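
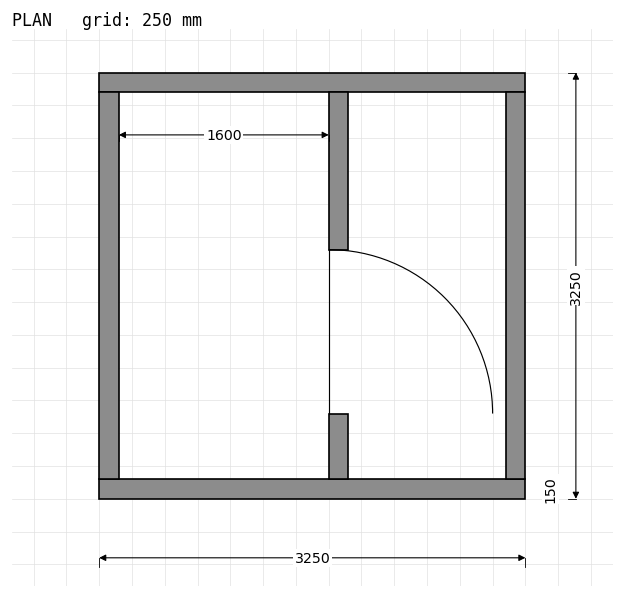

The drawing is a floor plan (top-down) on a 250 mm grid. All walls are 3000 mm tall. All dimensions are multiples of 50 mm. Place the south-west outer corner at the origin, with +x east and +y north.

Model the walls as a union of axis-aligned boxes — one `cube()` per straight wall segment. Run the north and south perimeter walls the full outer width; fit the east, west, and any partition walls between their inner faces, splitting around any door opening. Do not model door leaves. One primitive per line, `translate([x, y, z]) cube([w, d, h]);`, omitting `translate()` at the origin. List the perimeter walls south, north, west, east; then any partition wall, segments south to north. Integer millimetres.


cube([3250, 150, 3000]);
translate([0, 3100, 0]) cube([3250, 150, 3000]);
translate([0, 150, 0]) cube([150, 2950, 3000]);
translate([3100, 150, 0]) cube([150, 2950, 3000]);
translate([1750, 150, 0]) cube([150, 500, 3000]);
translate([1750, 1900, 0]) cube([150, 1200, 3000]);


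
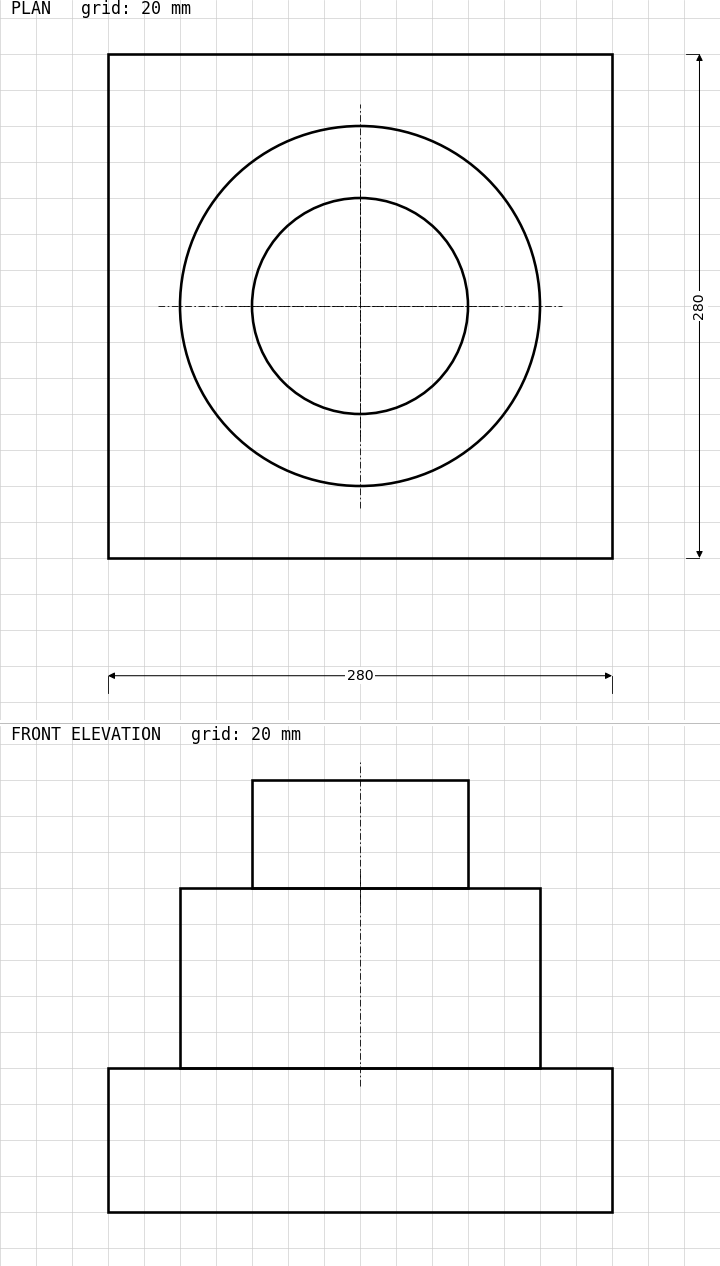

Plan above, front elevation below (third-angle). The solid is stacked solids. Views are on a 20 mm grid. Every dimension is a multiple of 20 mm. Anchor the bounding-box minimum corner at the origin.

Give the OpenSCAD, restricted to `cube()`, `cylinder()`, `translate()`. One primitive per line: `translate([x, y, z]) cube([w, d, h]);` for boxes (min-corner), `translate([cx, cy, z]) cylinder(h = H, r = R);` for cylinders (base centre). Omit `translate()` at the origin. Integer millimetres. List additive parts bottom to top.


cube([280, 280, 80]);
translate([140, 140, 80]) cylinder(h = 100, r = 100);
translate([140, 140, 180]) cylinder(h = 60, r = 60);


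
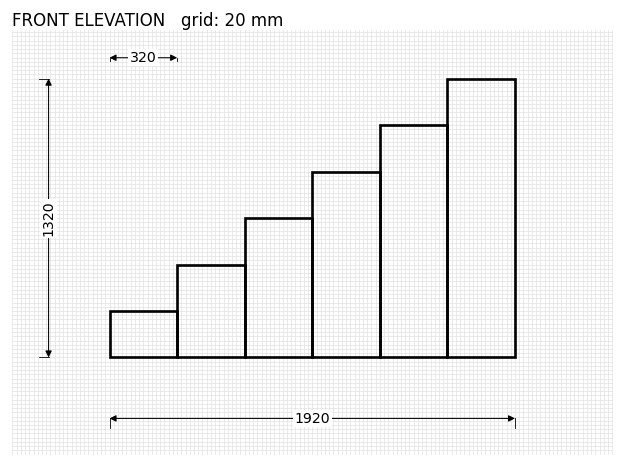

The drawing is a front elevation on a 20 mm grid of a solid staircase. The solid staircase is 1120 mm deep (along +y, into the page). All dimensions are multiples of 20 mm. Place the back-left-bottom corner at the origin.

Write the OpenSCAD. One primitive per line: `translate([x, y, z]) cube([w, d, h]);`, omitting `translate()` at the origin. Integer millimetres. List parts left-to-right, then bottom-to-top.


cube([320, 1120, 220]);
translate([320, 0, 0]) cube([320, 1120, 440]);
translate([640, 0, 0]) cube([320, 1120, 660]);
translate([960, 0, 0]) cube([320, 1120, 880]);
translate([1280, 0, 0]) cube([320, 1120, 1100]);
translate([1600, 0, 0]) cube([320, 1120, 1320]);


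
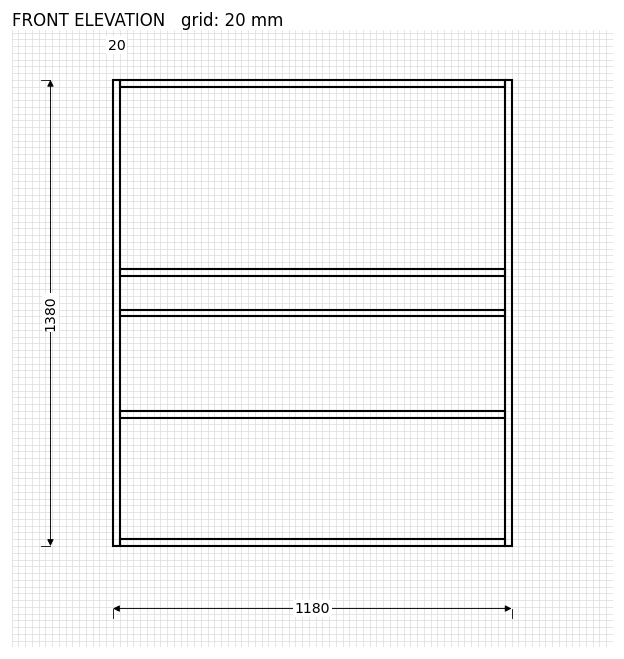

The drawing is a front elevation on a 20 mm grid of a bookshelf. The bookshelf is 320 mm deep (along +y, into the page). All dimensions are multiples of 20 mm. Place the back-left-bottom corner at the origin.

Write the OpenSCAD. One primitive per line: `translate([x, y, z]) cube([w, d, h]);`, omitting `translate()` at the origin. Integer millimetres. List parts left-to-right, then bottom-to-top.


cube([20, 320, 1380]);
translate([20, 0, 0]) cube([1140, 320, 20]);
translate([20, 0, 380]) cube([1140, 320, 20]);
translate([20, 0, 680]) cube([1140, 320, 20]);
translate([20, 0, 800]) cube([1140, 320, 20]);
translate([20, 0, 1360]) cube([1140, 320, 20]);
translate([1160, 0, 0]) cube([20, 320, 1380]);


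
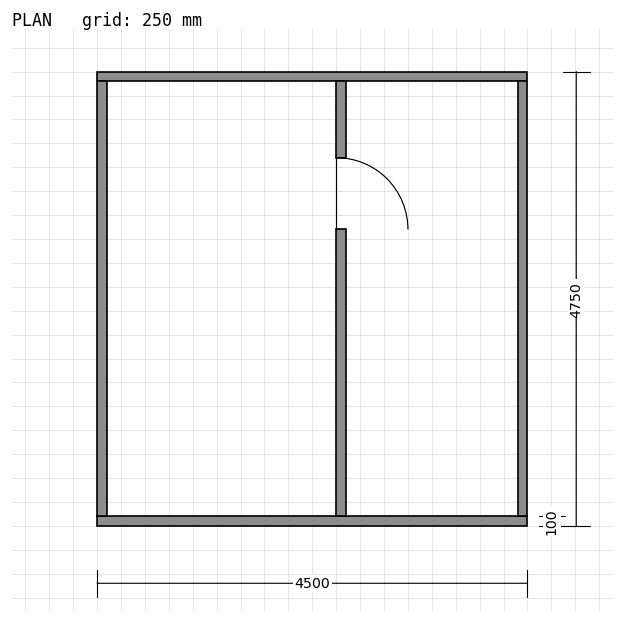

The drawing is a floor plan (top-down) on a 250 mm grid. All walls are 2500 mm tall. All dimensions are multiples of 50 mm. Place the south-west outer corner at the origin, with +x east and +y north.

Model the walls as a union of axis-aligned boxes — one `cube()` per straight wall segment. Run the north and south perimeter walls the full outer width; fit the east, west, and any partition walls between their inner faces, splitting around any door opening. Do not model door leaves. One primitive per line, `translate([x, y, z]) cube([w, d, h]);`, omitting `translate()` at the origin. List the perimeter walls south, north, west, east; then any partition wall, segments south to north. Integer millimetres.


cube([4500, 100, 2500]);
translate([0, 4650, 0]) cube([4500, 100, 2500]);
translate([0, 100, 0]) cube([100, 4550, 2500]);
translate([4400, 100, 0]) cube([100, 4550, 2500]);
translate([2500, 100, 0]) cube([100, 3000, 2500]);
translate([2500, 3850, 0]) cube([100, 800, 2500]);


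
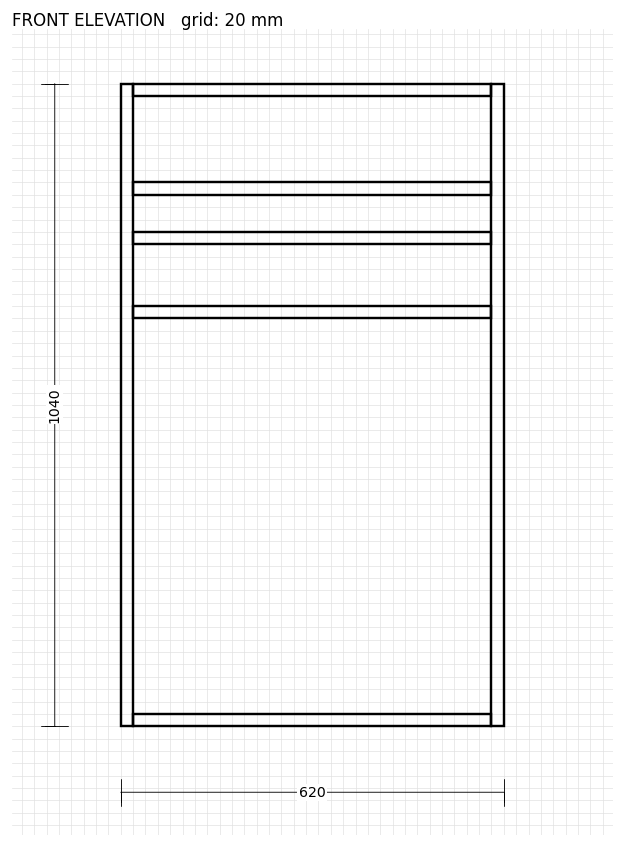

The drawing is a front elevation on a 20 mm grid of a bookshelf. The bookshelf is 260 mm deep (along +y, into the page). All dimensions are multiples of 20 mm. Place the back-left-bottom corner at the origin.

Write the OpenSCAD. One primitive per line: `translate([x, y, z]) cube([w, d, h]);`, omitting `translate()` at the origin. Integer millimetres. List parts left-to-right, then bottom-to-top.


cube([20, 260, 1040]);
translate([20, 0, 0]) cube([580, 260, 20]);
translate([20, 0, 660]) cube([580, 260, 20]);
translate([20, 0, 780]) cube([580, 260, 20]);
translate([20, 0, 860]) cube([580, 260, 20]);
translate([20, 0, 1020]) cube([580, 260, 20]);
translate([600, 0, 0]) cube([20, 260, 1040]);


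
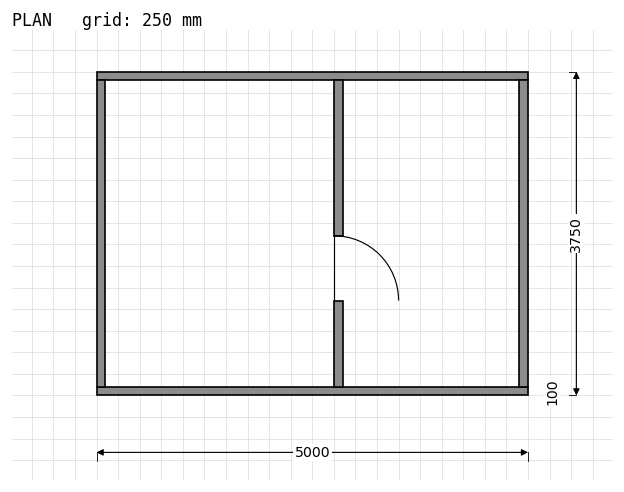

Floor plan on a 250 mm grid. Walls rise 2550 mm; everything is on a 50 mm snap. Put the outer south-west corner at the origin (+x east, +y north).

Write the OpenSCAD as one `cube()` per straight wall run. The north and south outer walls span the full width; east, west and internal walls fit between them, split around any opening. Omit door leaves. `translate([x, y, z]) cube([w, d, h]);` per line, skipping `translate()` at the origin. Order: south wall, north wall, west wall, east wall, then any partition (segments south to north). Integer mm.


cube([5000, 100, 2550]);
translate([0, 3650, 0]) cube([5000, 100, 2550]);
translate([0, 100, 0]) cube([100, 3550, 2550]);
translate([4900, 100, 0]) cube([100, 3550, 2550]);
translate([2750, 100, 0]) cube([100, 1000, 2550]);
translate([2750, 1850, 0]) cube([100, 1800, 2550]);


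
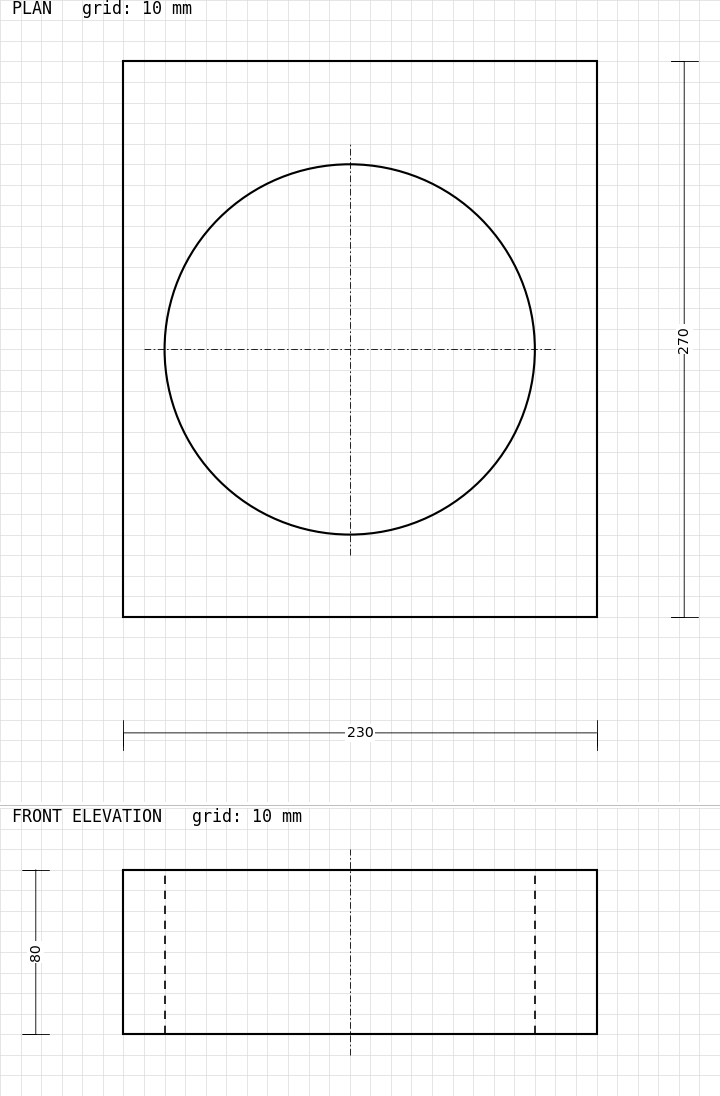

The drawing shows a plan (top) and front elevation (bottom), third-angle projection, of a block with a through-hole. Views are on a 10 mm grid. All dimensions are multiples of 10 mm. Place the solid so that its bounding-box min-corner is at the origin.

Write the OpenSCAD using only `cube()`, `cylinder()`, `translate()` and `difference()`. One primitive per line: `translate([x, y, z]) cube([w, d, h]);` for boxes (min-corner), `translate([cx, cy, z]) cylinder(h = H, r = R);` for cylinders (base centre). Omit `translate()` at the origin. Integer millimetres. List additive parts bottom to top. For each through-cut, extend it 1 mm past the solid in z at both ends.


difference() {
  cube([230, 270, 80]);
  translate([110, 130, -1]) cylinder(h = 82, r = 90);
}


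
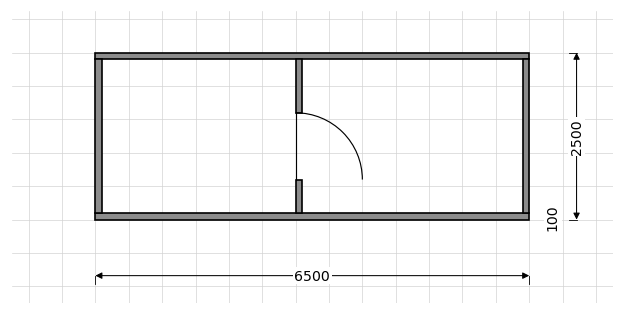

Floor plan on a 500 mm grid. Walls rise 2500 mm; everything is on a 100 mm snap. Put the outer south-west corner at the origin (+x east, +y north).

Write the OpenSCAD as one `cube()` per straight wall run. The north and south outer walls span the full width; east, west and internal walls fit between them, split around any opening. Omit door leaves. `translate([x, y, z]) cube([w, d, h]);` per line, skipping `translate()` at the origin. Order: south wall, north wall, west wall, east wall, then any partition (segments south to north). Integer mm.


cube([6500, 100, 2500]);
translate([0, 2400, 0]) cube([6500, 100, 2500]);
translate([0, 100, 0]) cube([100, 2300, 2500]);
translate([6400, 100, 0]) cube([100, 2300, 2500]);
translate([3000, 100, 0]) cube([100, 500, 2500]);
translate([3000, 1600, 0]) cube([100, 800, 2500]);


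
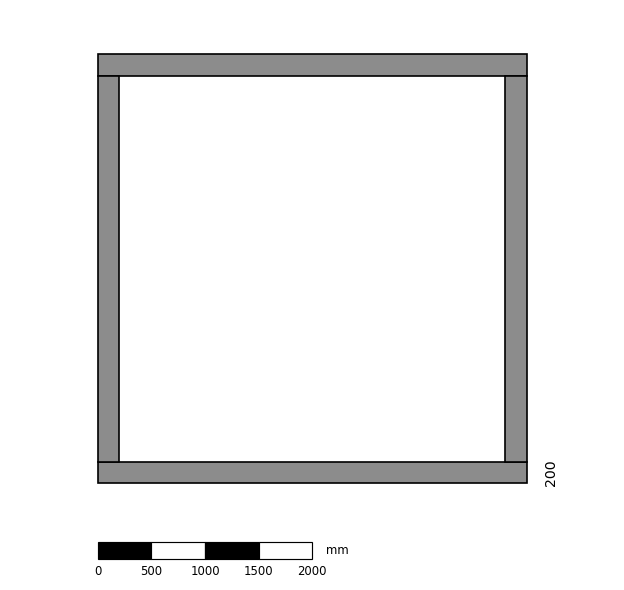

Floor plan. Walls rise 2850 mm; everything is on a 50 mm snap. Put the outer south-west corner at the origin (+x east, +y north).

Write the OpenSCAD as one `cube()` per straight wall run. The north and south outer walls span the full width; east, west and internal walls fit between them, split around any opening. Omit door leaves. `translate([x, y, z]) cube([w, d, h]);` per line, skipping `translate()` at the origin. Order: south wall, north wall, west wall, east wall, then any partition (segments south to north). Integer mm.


cube([4000, 200, 2850]);
translate([0, 3800, 0]) cube([4000, 200, 2850]);
translate([0, 200, 0]) cube([200, 3600, 2850]);
translate([3800, 200, 0]) cube([200, 3600, 2850]);


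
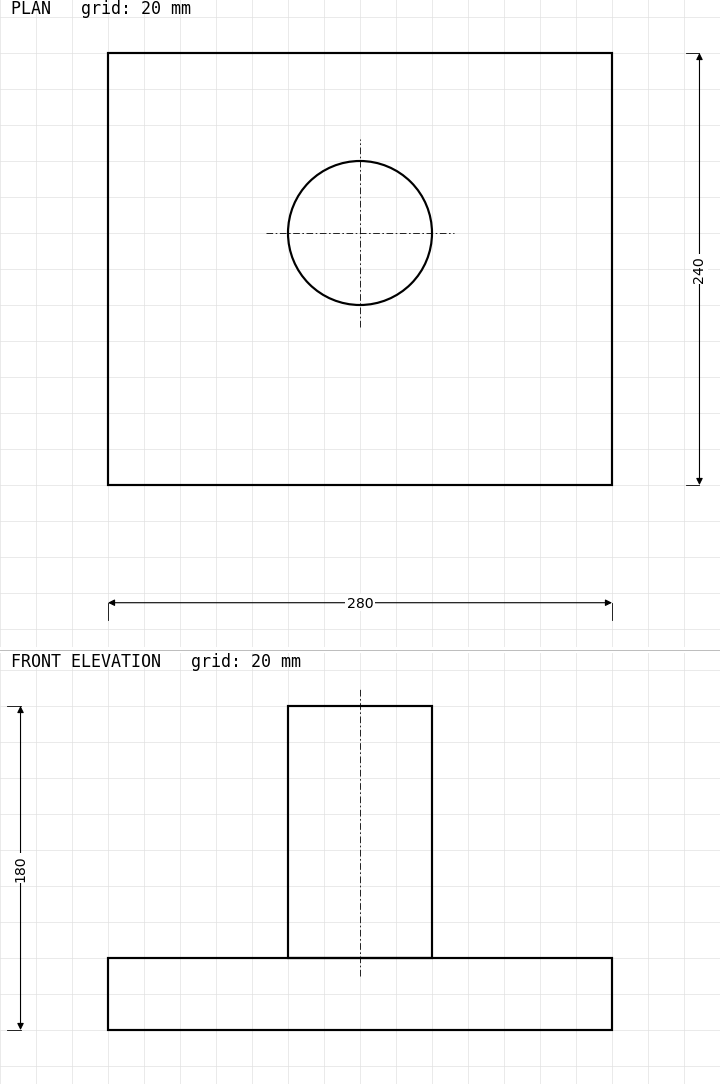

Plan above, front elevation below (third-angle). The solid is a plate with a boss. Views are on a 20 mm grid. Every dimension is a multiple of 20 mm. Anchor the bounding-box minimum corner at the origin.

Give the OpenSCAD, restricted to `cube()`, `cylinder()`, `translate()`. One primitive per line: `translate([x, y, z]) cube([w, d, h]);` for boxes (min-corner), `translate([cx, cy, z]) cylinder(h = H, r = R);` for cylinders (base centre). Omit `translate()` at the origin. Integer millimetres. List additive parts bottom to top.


cube([280, 240, 40]);
translate([140, 140, 40]) cylinder(h = 140, r = 40);


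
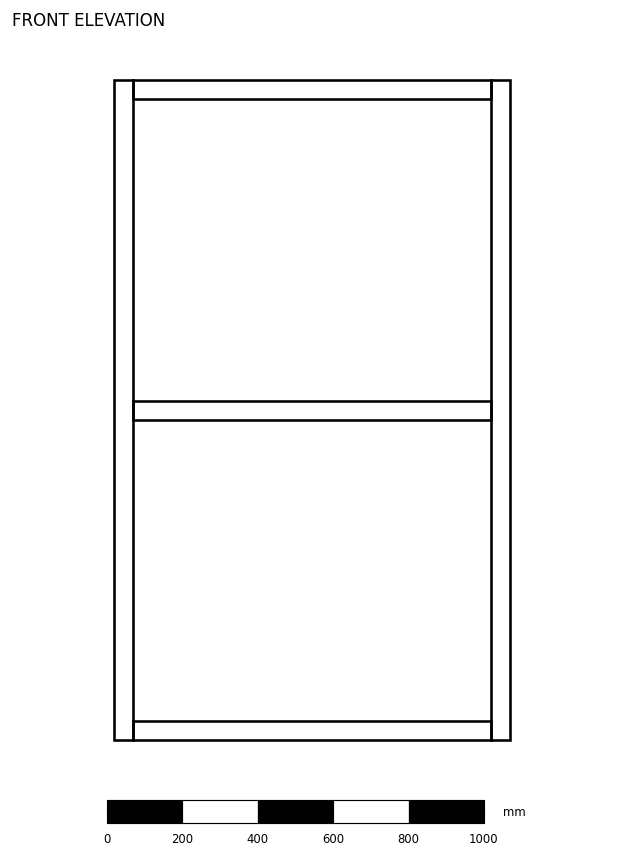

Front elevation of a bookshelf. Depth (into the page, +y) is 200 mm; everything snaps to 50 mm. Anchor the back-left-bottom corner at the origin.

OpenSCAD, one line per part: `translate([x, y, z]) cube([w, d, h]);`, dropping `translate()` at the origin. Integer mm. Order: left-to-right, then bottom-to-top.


cube([50, 200, 1750]);
translate([50, 0, 0]) cube([950, 200, 50]);
translate([50, 0, 850]) cube([950, 200, 50]);
translate([50, 0, 1700]) cube([950, 200, 50]);
translate([1000, 0, 0]) cube([50, 200, 1750]);


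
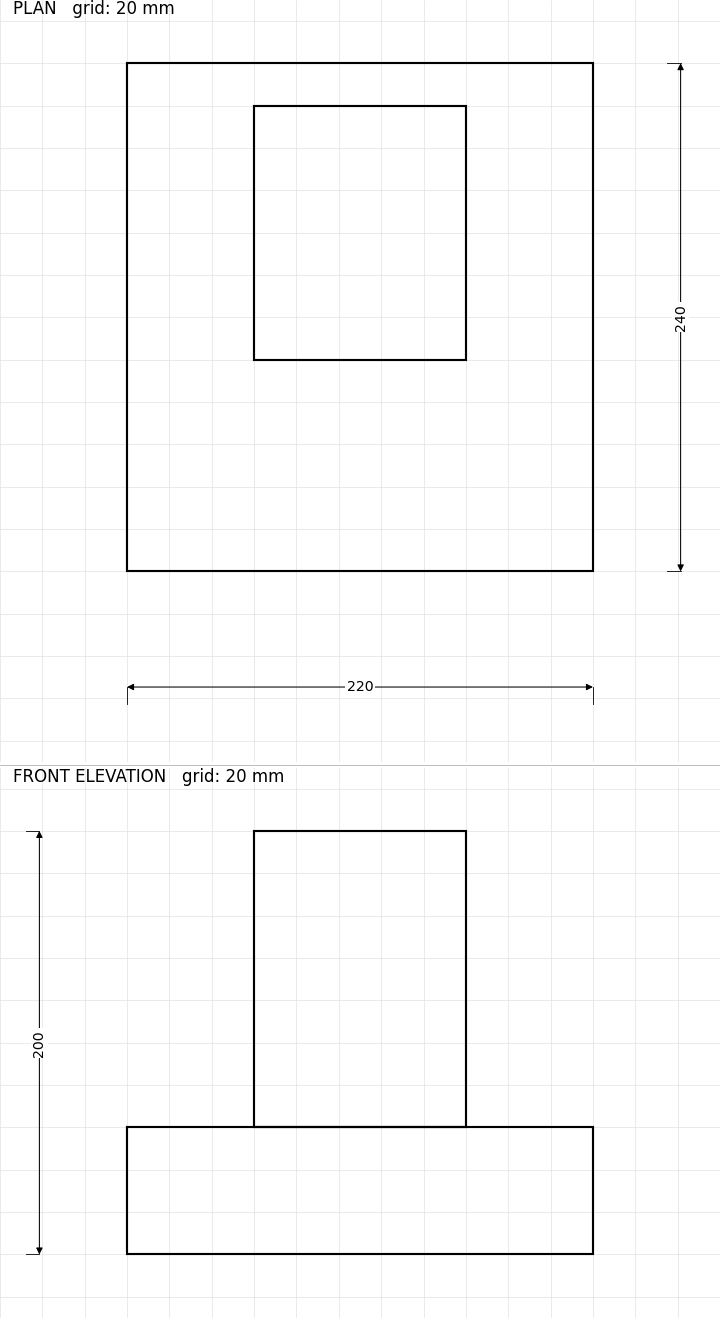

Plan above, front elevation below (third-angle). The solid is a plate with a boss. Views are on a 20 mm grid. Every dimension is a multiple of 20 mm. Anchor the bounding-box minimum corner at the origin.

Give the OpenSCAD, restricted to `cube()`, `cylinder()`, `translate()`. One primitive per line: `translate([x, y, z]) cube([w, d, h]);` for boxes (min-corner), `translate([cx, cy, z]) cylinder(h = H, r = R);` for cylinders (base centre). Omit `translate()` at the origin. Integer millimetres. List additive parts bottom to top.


cube([220, 240, 60]);
translate([60, 100, 60]) cube([100, 120, 140]);


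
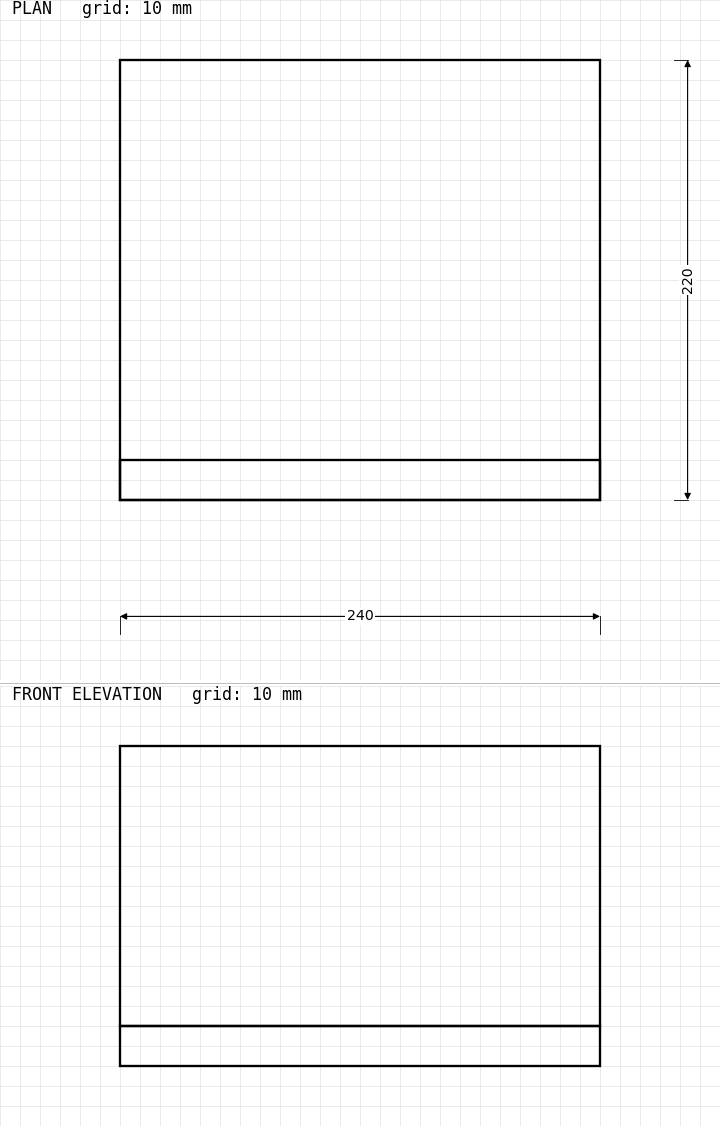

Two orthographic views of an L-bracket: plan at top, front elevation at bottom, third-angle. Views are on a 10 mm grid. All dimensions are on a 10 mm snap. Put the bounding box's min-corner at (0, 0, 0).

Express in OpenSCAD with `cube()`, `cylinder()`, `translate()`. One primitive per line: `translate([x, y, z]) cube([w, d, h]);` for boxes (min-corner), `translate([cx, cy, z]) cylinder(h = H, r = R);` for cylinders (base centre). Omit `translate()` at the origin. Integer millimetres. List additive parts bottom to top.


cube([240, 220, 20]);
translate([0, 0, 20]) cube([240, 20, 140]);


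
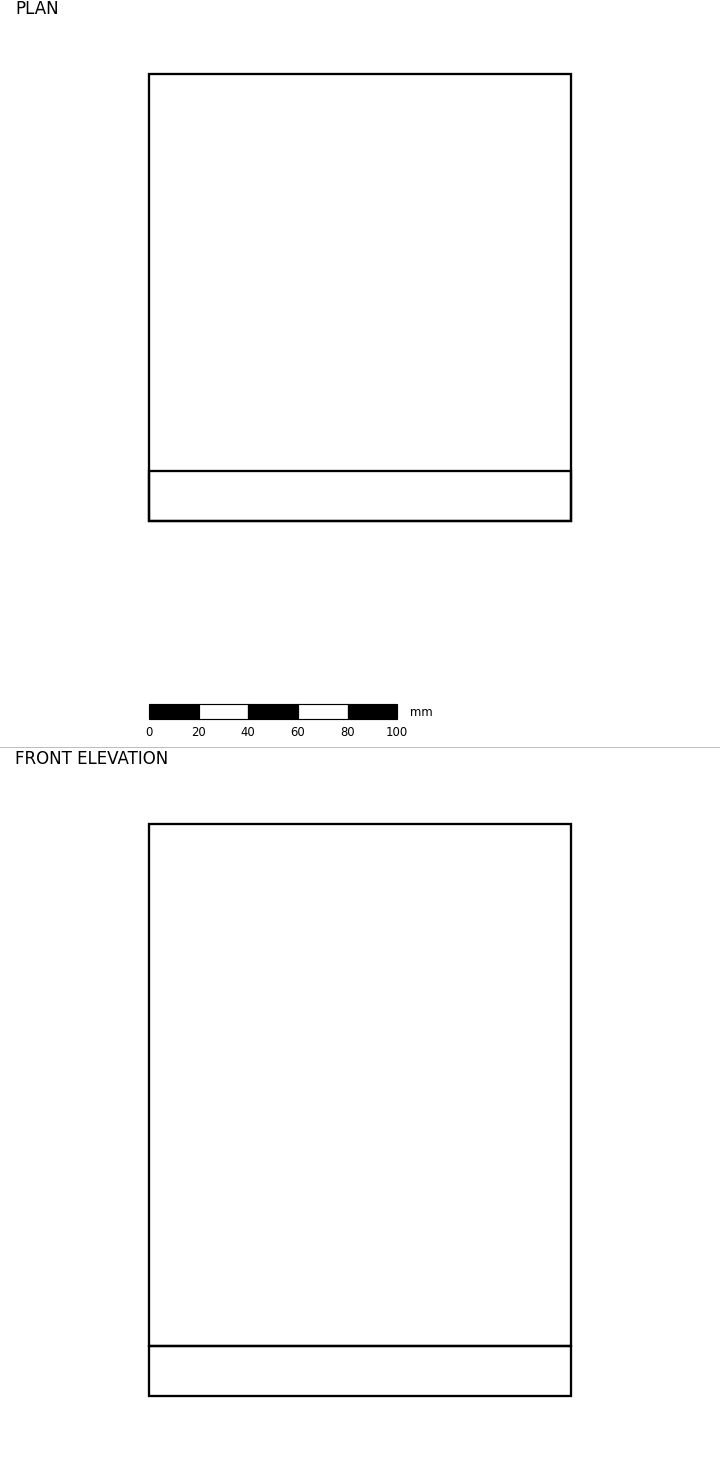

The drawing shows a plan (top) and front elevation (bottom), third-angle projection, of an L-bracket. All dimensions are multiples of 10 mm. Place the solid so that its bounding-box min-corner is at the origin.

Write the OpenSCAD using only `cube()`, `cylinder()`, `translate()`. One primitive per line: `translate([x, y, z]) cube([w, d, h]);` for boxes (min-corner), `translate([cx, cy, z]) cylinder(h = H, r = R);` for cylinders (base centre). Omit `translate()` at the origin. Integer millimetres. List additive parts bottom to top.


cube([170, 180, 20]);
translate([0, 0, 20]) cube([170, 20, 210]);


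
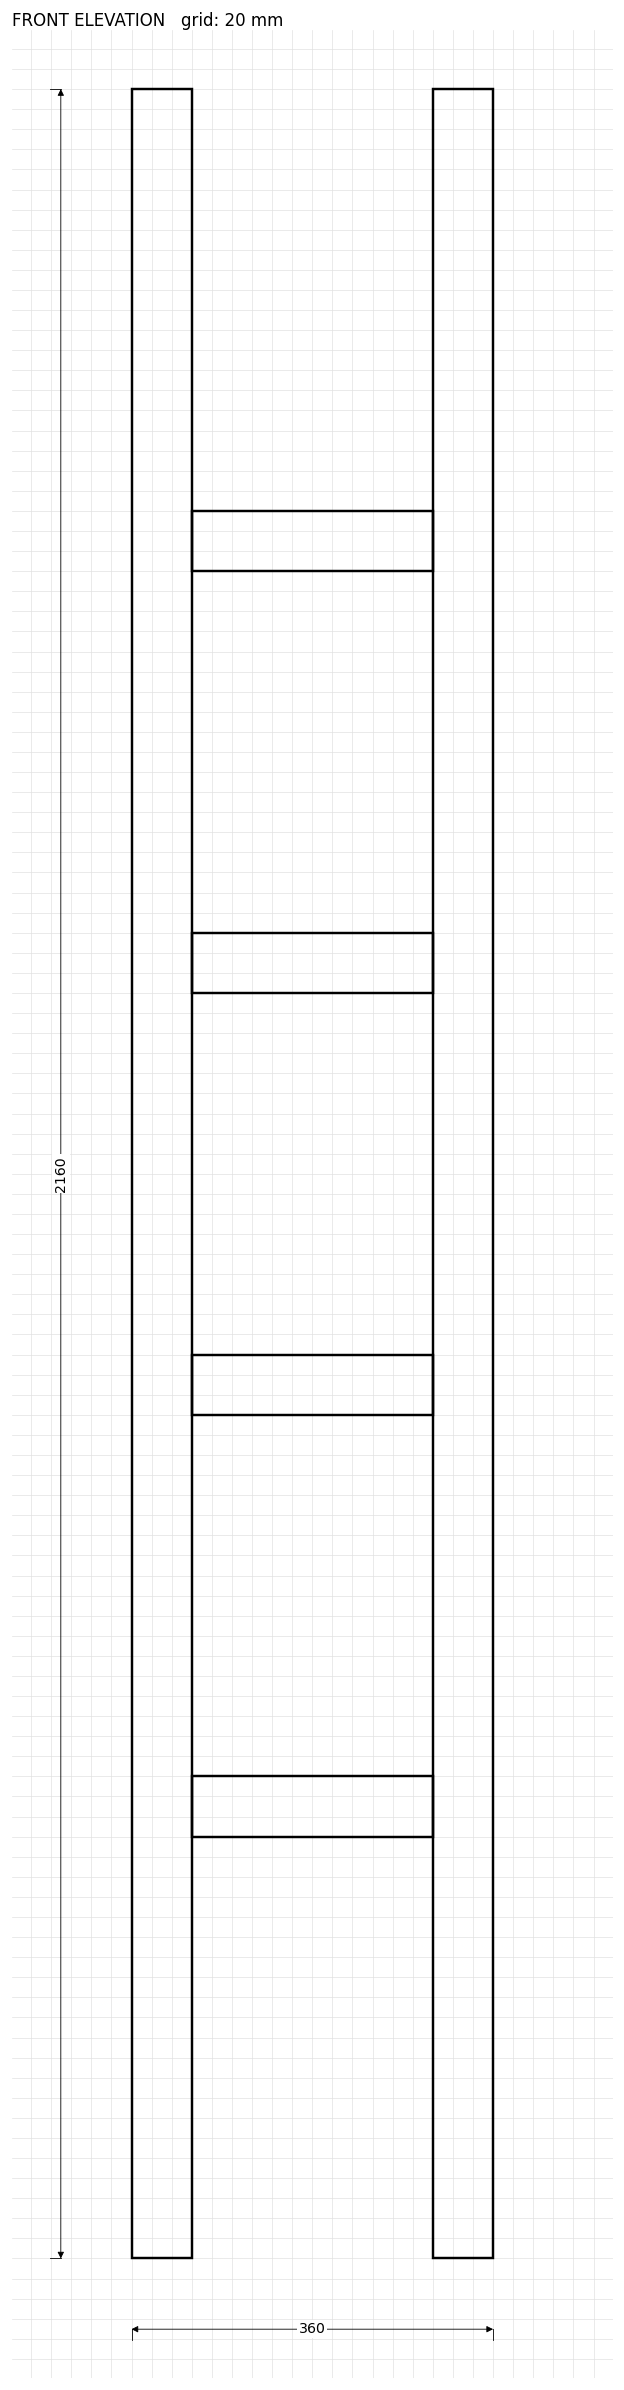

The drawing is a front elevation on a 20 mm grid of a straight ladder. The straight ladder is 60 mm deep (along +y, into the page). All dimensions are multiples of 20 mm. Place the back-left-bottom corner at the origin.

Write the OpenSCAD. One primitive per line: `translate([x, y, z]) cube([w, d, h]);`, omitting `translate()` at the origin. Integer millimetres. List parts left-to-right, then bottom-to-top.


cube([60, 60, 2160]);
translate([60, 0, 420]) cube([240, 60, 60]);
translate([60, 0, 840]) cube([240, 60, 60]);
translate([60, 0, 1260]) cube([240, 60, 60]);
translate([60, 0, 1680]) cube([240, 60, 60]);
translate([300, 0, 0]) cube([60, 60, 2160]);


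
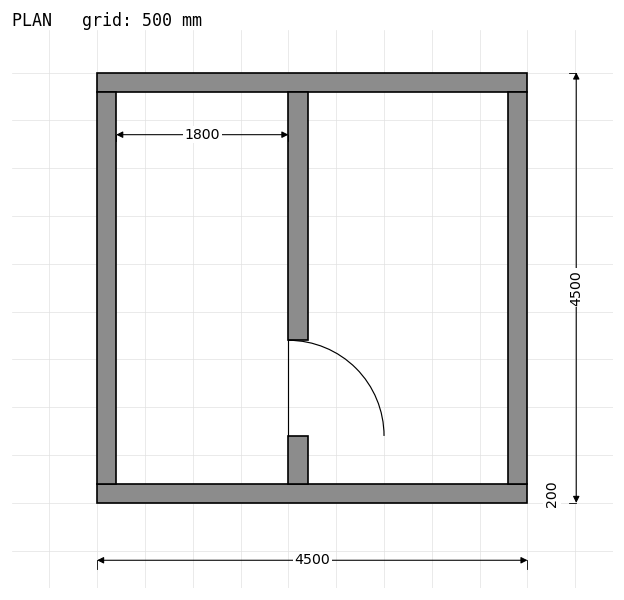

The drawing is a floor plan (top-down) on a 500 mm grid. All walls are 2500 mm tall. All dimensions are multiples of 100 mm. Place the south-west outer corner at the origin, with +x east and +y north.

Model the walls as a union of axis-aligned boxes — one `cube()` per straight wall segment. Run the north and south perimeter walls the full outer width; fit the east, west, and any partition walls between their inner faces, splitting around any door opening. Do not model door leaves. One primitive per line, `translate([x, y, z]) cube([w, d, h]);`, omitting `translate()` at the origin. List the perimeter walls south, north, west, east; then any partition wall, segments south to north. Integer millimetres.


cube([4500, 200, 2500]);
translate([0, 4300, 0]) cube([4500, 200, 2500]);
translate([0, 200, 0]) cube([200, 4100, 2500]);
translate([4300, 200, 0]) cube([200, 4100, 2500]);
translate([2000, 200, 0]) cube([200, 500, 2500]);
translate([2000, 1700, 0]) cube([200, 2600, 2500]);


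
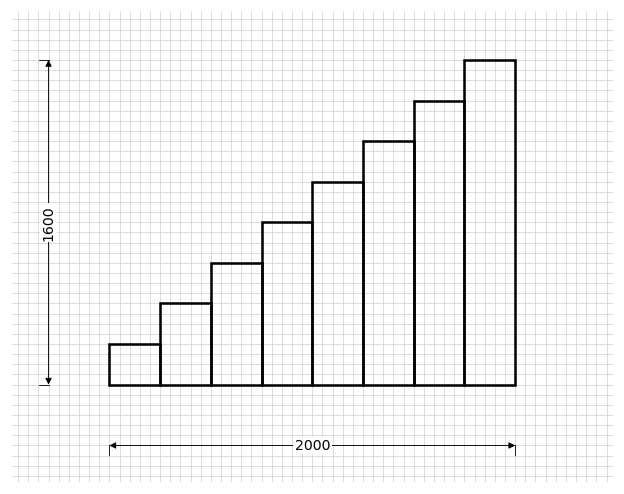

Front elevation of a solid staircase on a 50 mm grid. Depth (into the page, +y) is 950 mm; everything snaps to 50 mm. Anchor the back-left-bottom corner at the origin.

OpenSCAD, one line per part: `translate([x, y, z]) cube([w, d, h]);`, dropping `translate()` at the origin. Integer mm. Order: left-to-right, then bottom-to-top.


cube([250, 950, 200]);
translate([250, 0, 0]) cube([250, 950, 400]);
translate([500, 0, 0]) cube([250, 950, 600]);
translate([750, 0, 0]) cube([250, 950, 800]);
translate([1000, 0, 0]) cube([250, 950, 1000]);
translate([1250, 0, 0]) cube([250, 950, 1200]);
translate([1500, 0, 0]) cube([250, 950, 1400]);
translate([1750, 0, 0]) cube([250, 950, 1600]);


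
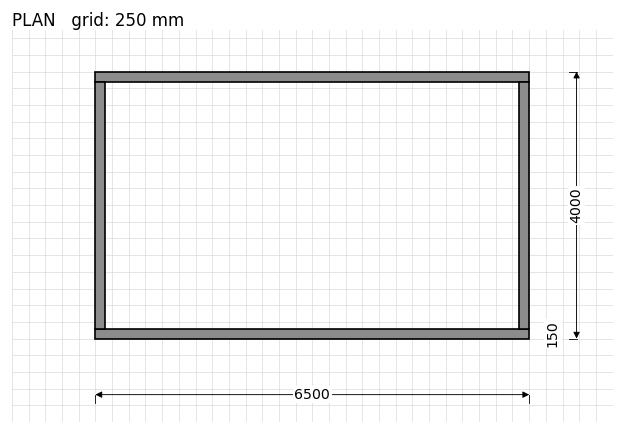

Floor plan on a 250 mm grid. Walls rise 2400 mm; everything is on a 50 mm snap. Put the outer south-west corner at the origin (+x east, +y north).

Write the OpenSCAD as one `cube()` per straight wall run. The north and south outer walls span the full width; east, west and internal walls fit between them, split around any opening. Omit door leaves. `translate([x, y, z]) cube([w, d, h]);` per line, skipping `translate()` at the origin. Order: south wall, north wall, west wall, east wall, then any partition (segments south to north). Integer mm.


cube([6500, 150, 2400]);
translate([0, 3850, 0]) cube([6500, 150, 2400]);
translate([0, 150, 0]) cube([150, 3700, 2400]);
translate([6350, 150, 0]) cube([150, 3700, 2400]);


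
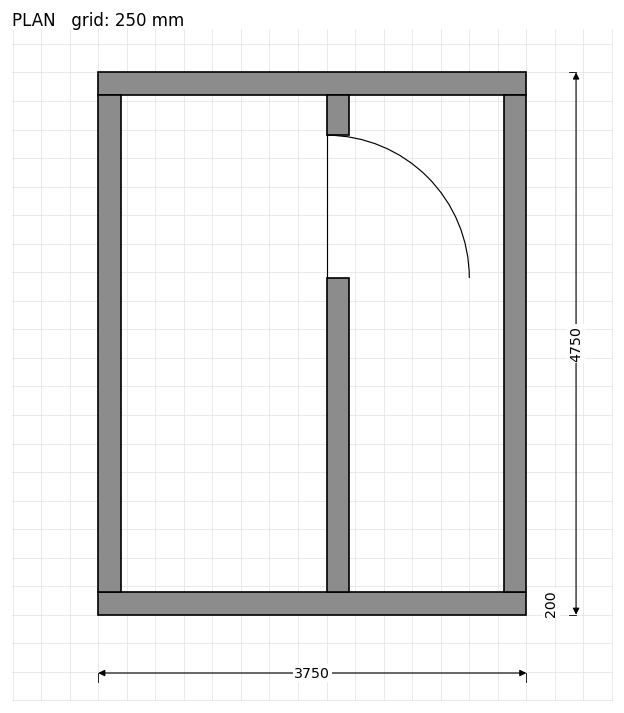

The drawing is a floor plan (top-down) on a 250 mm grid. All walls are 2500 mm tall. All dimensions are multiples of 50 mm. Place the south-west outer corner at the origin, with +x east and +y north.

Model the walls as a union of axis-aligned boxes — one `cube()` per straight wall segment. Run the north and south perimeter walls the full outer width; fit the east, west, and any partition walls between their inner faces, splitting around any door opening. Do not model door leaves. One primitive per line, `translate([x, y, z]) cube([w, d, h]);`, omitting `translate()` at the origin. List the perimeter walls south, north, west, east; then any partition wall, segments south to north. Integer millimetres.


cube([3750, 200, 2500]);
translate([0, 4550, 0]) cube([3750, 200, 2500]);
translate([0, 200, 0]) cube([200, 4350, 2500]);
translate([3550, 200, 0]) cube([200, 4350, 2500]);
translate([2000, 200, 0]) cube([200, 2750, 2500]);
translate([2000, 4200, 0]) cube([200, 350, 2500]);


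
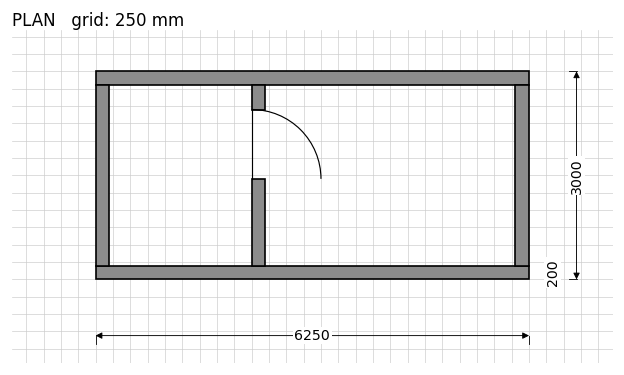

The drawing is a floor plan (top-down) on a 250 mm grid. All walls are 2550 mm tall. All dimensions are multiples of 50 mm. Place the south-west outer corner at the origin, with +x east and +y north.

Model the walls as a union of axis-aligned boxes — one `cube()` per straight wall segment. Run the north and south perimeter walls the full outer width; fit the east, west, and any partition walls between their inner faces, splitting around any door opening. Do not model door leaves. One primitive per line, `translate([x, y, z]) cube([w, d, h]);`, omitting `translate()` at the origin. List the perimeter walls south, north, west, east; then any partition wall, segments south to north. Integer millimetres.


cube([6250, 200, 2550]);
translate([0, 2800, 0]) cube([6250, 200, 2550]);
translate([0, 200, 0]) cube([200, 2600, 2550]);
translate([6050, 200, 0]) cube([200, 2600, 2550]);
translate([2250, 200, 0]) cube([200, 1250, 2550]);
translate([2250, 2450, 0]) cube([200, 350, 2550]);


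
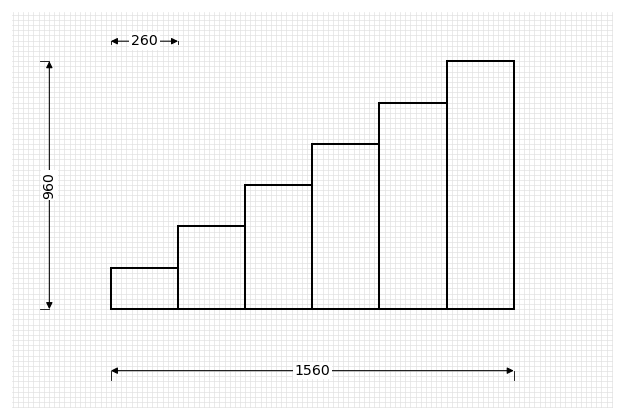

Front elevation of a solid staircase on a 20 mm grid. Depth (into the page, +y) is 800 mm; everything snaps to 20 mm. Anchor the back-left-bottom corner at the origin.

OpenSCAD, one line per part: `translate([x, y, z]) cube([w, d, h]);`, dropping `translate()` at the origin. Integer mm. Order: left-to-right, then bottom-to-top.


cube([260, 800, 160]);
translate([260, 0, 0]) cube([260, 800, 320]);
translate([520, 0, 0]) cube([260, 800, 480]);
translate([780, 0, 0]) cube([260, 800, 640]);
translate([1040, 0, 0]) cube([260, 800, 800]);
translate([1300, 0, 0]) cube([260, 800, 960]);


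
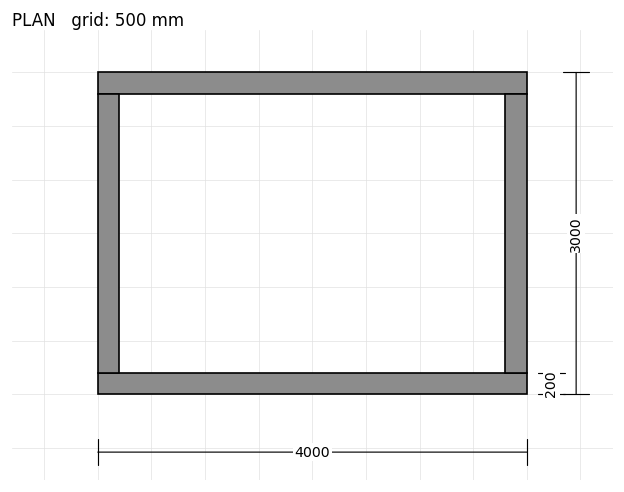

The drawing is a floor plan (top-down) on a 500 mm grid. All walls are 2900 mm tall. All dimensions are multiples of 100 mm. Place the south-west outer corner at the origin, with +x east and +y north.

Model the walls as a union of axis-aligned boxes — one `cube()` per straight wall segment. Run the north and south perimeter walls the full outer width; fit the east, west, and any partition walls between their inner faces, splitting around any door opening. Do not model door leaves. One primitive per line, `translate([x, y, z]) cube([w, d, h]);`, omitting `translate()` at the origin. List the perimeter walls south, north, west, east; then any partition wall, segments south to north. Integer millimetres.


cube([4000, 200, 2900]);
translate([0, 2800, 0]) cube([4000, 200, 2900]);
translate([0, 200, 0]) cube([200, 2600, 2900]);
translate([3800, 200, 0]) cube([200, 2600, 2900]);


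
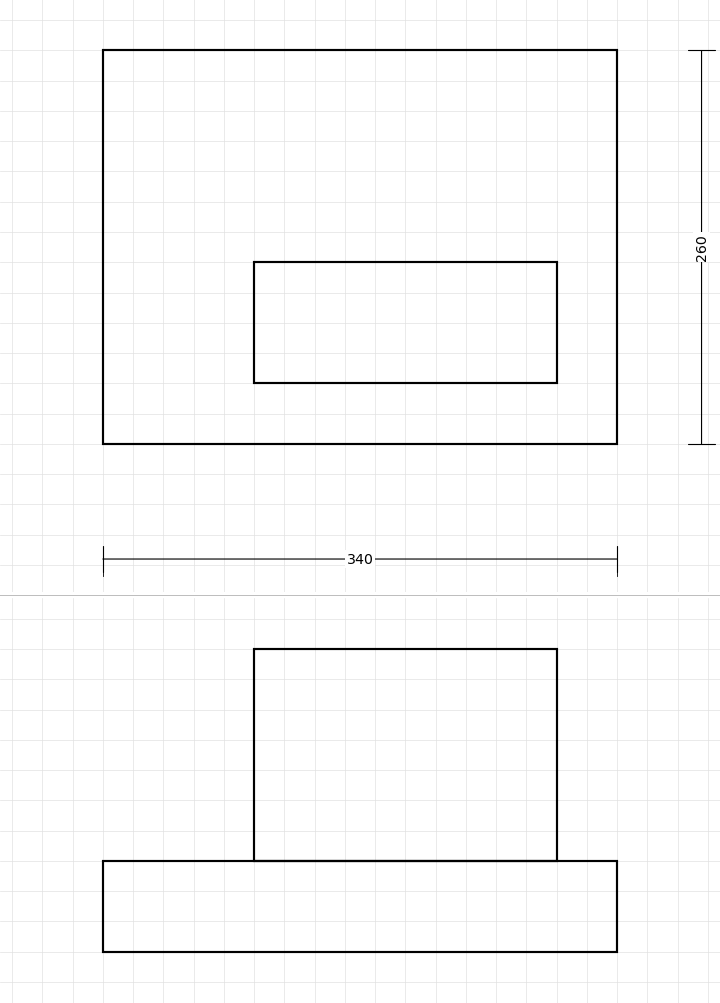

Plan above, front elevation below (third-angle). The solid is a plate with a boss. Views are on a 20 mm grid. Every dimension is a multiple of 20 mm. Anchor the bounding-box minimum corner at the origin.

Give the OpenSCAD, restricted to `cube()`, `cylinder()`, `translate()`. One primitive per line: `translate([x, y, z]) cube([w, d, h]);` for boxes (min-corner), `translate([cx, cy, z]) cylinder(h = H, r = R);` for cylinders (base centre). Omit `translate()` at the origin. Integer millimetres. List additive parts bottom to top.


cube([340, 260, 60]);
translate([100, 40, 60]) cube([200, 80, 140]);


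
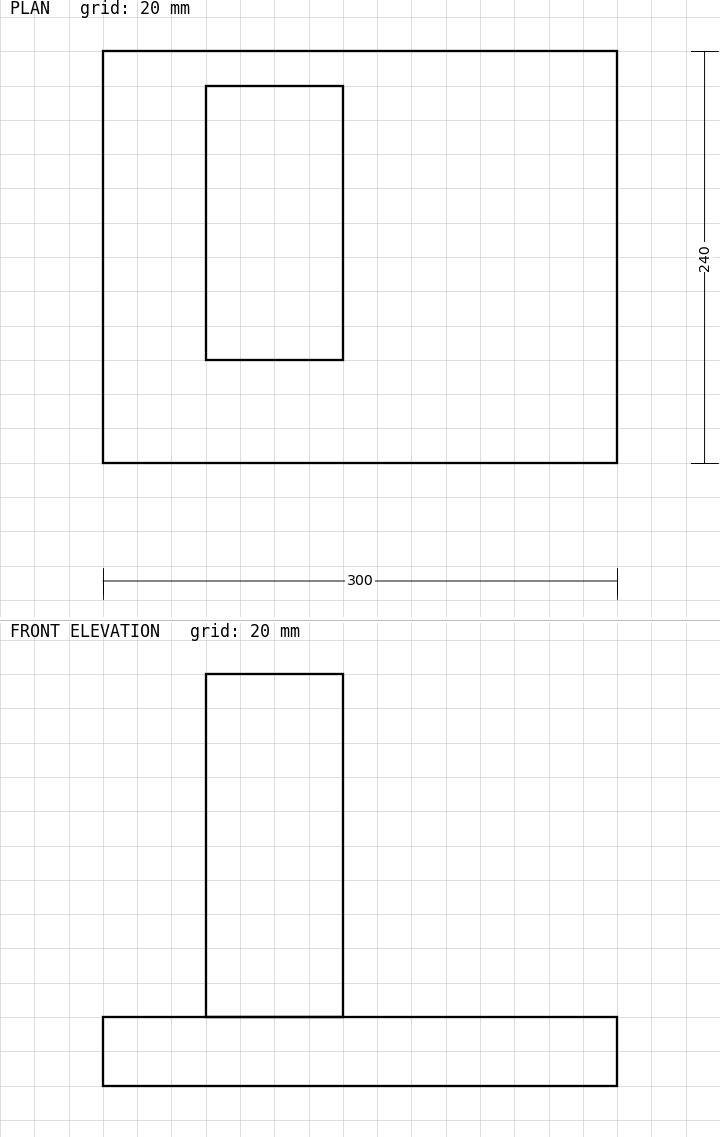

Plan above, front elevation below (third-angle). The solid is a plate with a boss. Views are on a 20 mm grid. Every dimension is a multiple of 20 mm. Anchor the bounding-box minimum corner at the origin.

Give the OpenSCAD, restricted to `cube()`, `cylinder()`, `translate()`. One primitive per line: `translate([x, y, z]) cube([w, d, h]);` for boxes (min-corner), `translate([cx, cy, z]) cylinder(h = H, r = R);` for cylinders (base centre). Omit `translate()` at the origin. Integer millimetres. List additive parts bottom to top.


cube([300, 240, 40]);
translate([60, 60, 40]) cube([80, 160, 200]);


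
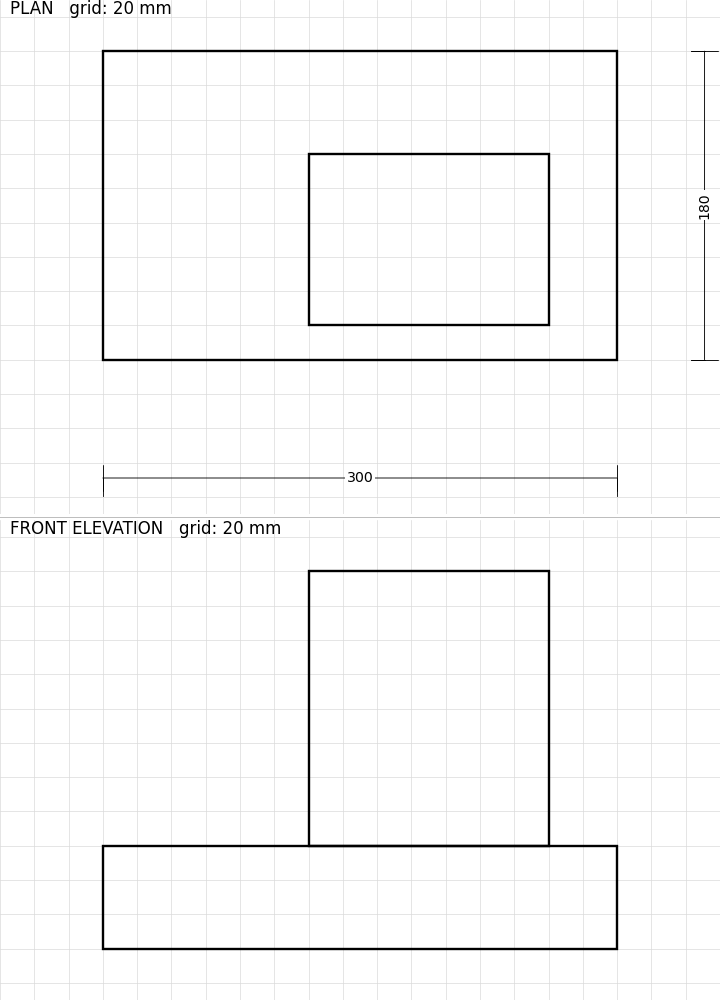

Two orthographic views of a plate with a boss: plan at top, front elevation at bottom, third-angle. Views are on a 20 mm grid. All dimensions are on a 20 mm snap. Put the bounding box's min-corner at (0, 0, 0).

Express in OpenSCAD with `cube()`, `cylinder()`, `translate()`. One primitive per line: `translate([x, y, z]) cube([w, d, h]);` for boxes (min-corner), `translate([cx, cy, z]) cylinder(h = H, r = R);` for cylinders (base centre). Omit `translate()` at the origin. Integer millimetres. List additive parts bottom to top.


cube([300, 180, 60]);
translate([120, 20, 60]) cube([140, 100, 160]);


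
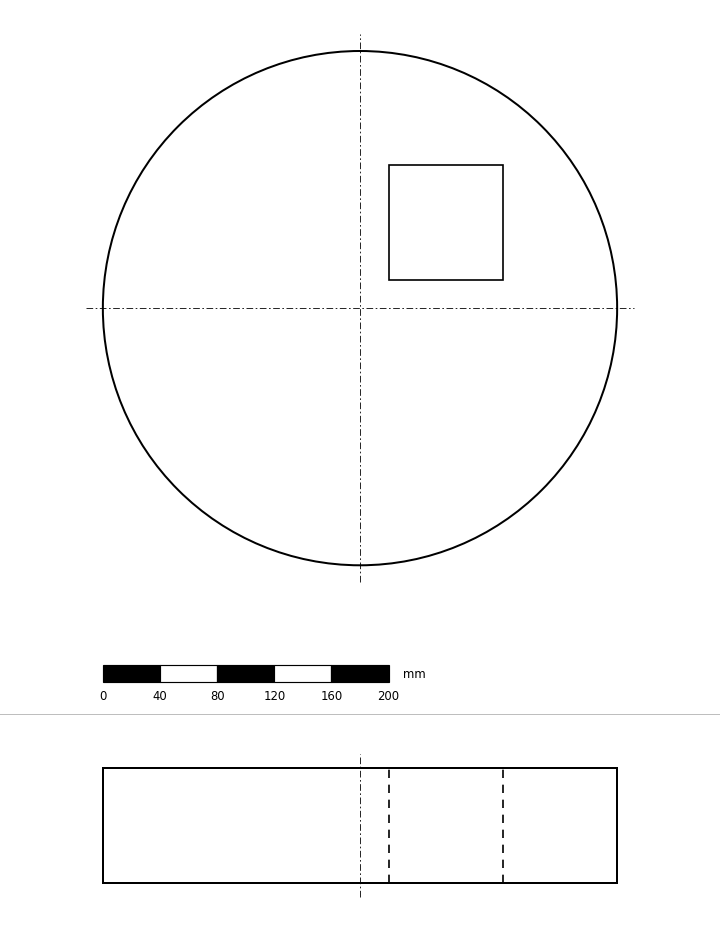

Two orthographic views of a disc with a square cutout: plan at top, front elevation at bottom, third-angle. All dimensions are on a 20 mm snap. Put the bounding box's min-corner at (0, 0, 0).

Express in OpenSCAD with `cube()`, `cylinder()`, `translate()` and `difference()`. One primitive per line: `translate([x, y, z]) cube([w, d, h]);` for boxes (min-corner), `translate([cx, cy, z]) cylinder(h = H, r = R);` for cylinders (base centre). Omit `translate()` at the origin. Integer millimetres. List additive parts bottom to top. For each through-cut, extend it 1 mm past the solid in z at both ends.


difference() {
  translate([180, 180, 0]) cylinder(h = 80, r = 180);
  translate([200, 200, -1]) cube([80, 80, 82]);
}


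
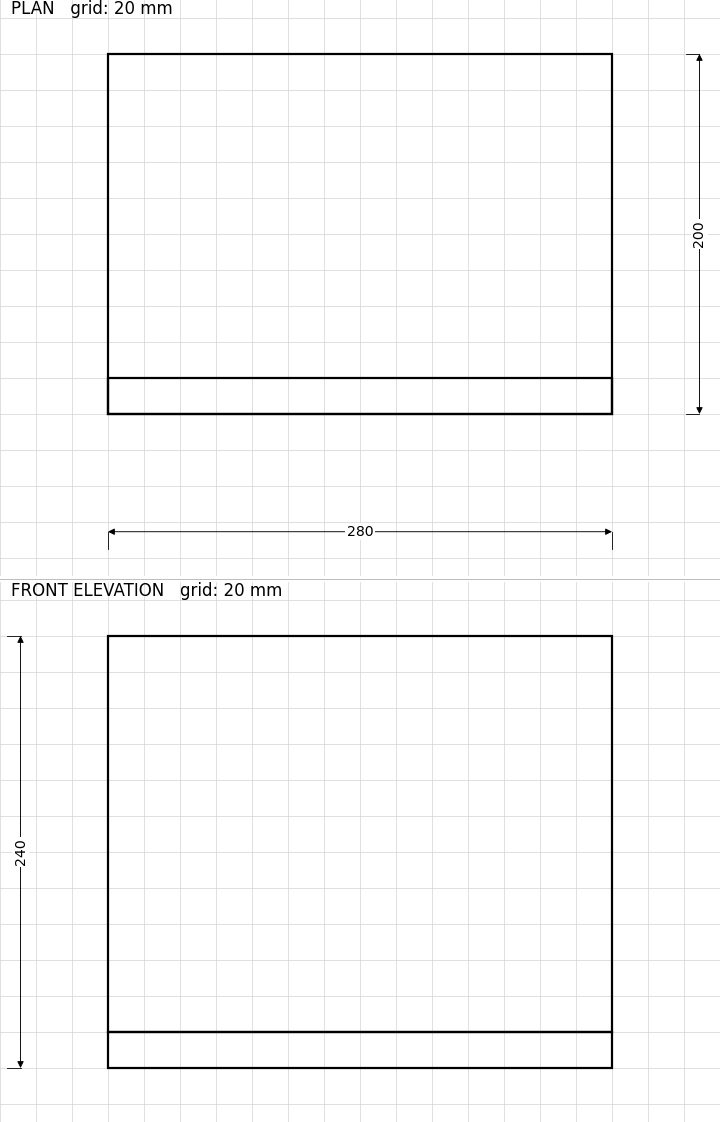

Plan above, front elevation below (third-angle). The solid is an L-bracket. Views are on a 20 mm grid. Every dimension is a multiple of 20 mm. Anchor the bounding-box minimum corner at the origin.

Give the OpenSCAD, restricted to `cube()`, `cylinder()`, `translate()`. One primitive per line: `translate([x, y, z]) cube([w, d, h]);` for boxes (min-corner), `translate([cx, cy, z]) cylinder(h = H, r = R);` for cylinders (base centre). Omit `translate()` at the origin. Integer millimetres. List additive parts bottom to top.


cube([280, 200, 20]);
translate([0, 0, 20]) cube([280, 20, 220]);


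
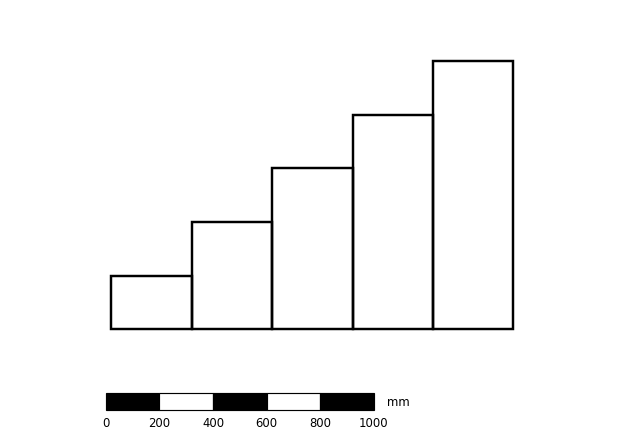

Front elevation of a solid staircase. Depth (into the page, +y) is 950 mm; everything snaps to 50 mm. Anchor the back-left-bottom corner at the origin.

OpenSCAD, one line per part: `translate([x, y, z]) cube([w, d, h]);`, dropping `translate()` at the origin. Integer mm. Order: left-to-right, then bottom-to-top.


cube([300, 950, 200]);
translate([300, 0, 0]) cube([300, 950, 400]);
translate([600, 0, 0]) cube([300, 950, 600]);
translate([900, 0, 0]) cube([300, 950, 800]);
translate([1200, 0, 0]) cube([300, 950, 1000]);


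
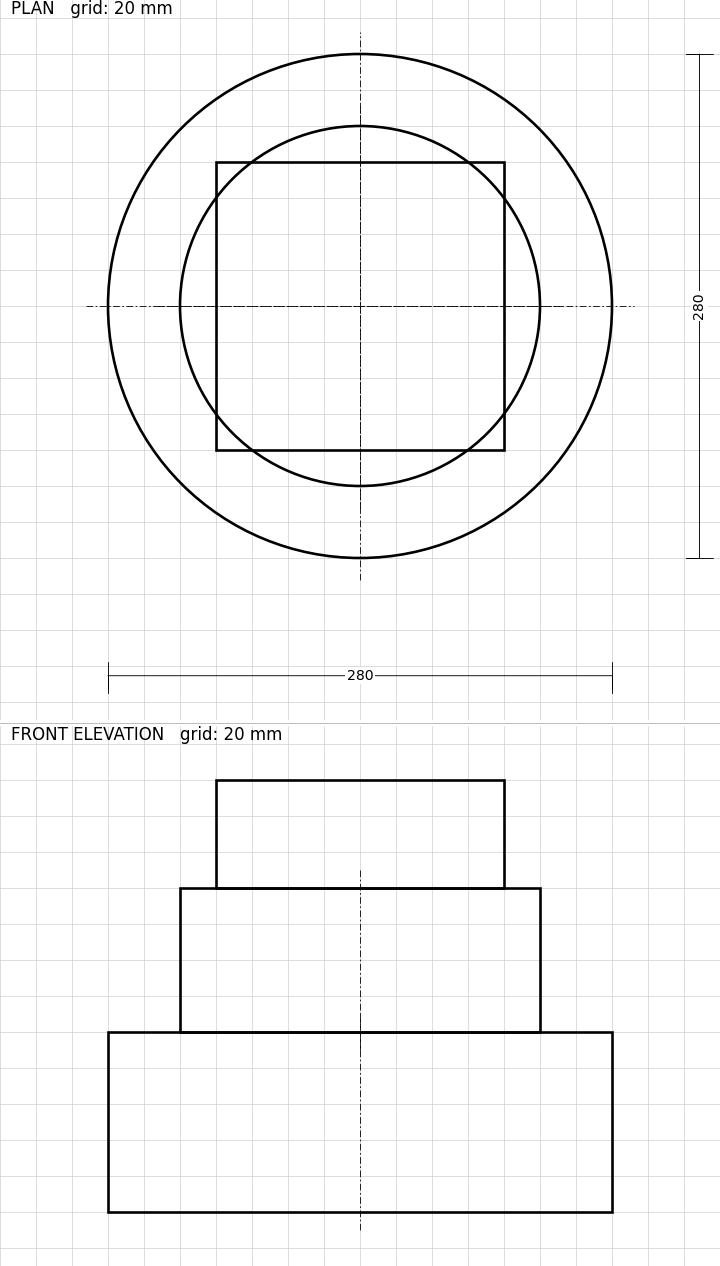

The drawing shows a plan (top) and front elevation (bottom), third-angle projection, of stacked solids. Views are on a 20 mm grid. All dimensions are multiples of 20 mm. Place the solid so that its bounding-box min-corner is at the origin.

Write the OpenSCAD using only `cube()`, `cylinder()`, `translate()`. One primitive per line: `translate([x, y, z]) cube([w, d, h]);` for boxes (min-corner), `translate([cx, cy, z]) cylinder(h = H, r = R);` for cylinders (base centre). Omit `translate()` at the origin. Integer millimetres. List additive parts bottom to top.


translate([140, 140, 0]) cylinder(h = 100, r = 140);
translate([140, 140, 100]) cylinder(h = 80, r = 100);
translate([60, 60, 180]) cube([160, 160, 60]);


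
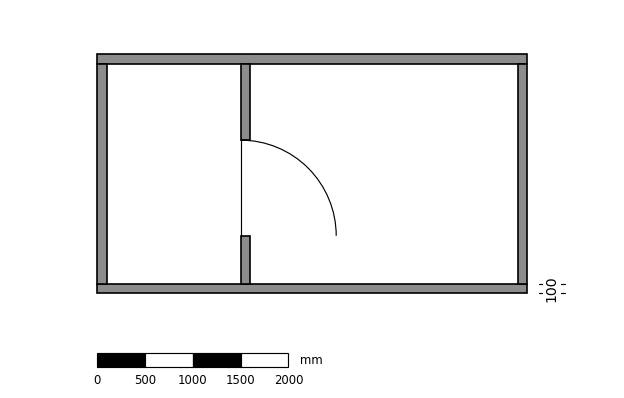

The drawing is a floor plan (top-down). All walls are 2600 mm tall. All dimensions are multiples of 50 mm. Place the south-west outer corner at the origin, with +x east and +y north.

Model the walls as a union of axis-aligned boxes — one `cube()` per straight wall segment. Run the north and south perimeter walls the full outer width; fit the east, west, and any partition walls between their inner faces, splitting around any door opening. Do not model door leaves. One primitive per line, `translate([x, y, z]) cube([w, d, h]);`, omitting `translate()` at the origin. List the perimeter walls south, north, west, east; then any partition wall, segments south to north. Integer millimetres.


cube([4500, 100, 2600]);
translate([0, 2400, 0]) cube([4500, 100, 2600]);
translate([0, 100, 0]) cube([100, 2300, 2600]);
translate([4400, 100, 0]) cube([100, 2300, 2600]);
translate([1500, 100, 0]) cube([100, 500, 2600]);
translate([1500, 1600, 0]) cube([100, 800, 2600]);


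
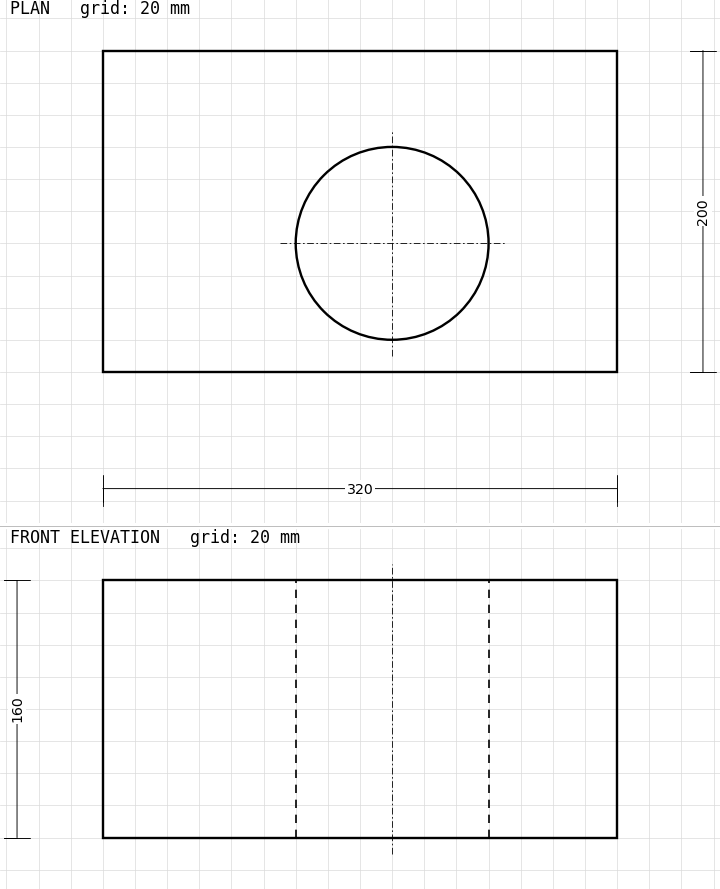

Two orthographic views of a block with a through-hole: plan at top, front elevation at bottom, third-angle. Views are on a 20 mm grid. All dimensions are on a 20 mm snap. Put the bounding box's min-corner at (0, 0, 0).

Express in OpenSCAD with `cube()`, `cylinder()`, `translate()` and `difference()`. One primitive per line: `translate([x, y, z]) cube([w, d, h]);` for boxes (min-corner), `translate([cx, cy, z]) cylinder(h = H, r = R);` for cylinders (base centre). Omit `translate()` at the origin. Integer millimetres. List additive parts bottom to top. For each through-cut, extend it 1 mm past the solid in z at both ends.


difference() {
  cube([320, 200, 160]);
  translate([180, 80, -1]) cylinder(h = 162, r = 60);
}


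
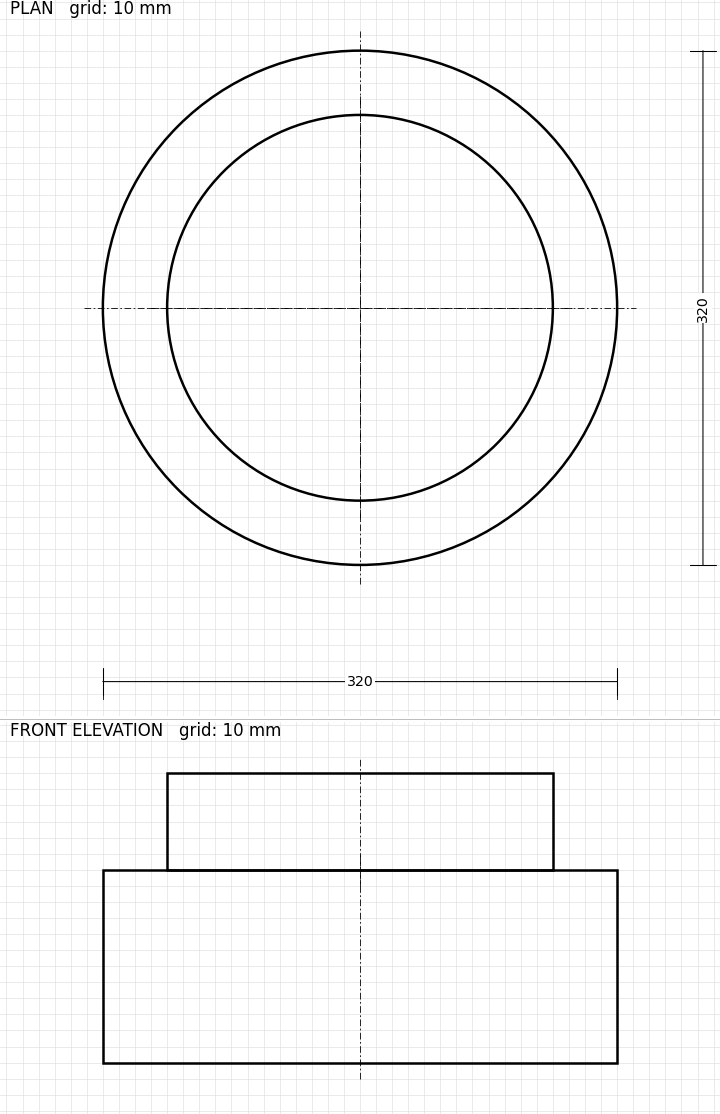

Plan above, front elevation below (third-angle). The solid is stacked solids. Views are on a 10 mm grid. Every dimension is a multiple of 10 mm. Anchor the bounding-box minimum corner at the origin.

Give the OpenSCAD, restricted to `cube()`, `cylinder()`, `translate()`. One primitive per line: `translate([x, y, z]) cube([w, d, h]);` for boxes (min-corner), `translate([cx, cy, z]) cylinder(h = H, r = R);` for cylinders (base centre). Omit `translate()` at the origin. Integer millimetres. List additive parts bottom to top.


translate([160, 160, 0]) cylinder(h = 120, r = 160);
translate([160, 160, 120]) cylinder(h = 60, r = 120);


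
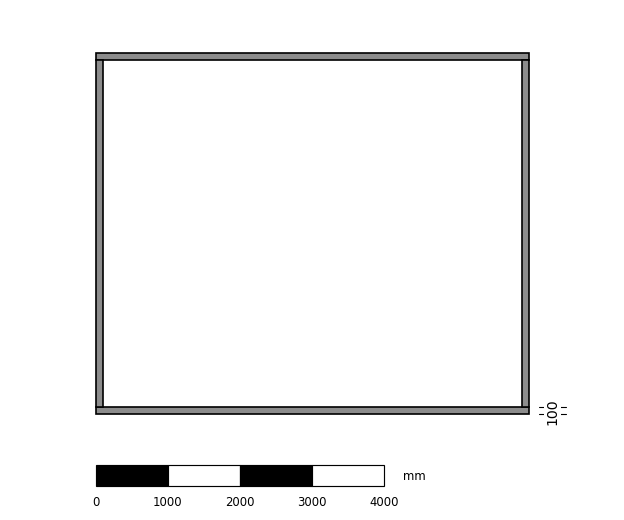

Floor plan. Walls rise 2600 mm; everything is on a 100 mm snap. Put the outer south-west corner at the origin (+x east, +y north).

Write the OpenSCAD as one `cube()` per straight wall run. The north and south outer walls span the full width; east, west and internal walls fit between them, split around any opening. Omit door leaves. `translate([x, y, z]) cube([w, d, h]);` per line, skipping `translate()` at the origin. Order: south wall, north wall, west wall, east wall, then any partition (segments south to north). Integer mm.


cube([6000, 100, 2600]);
translate([0, 4900, 0]) cube([6000, 100, 2600]);
translate([0, 100, 0]) cube([100, 4800, 2600]);
translate([5900, 100, 0]) cube([100, 4800, 2600]);


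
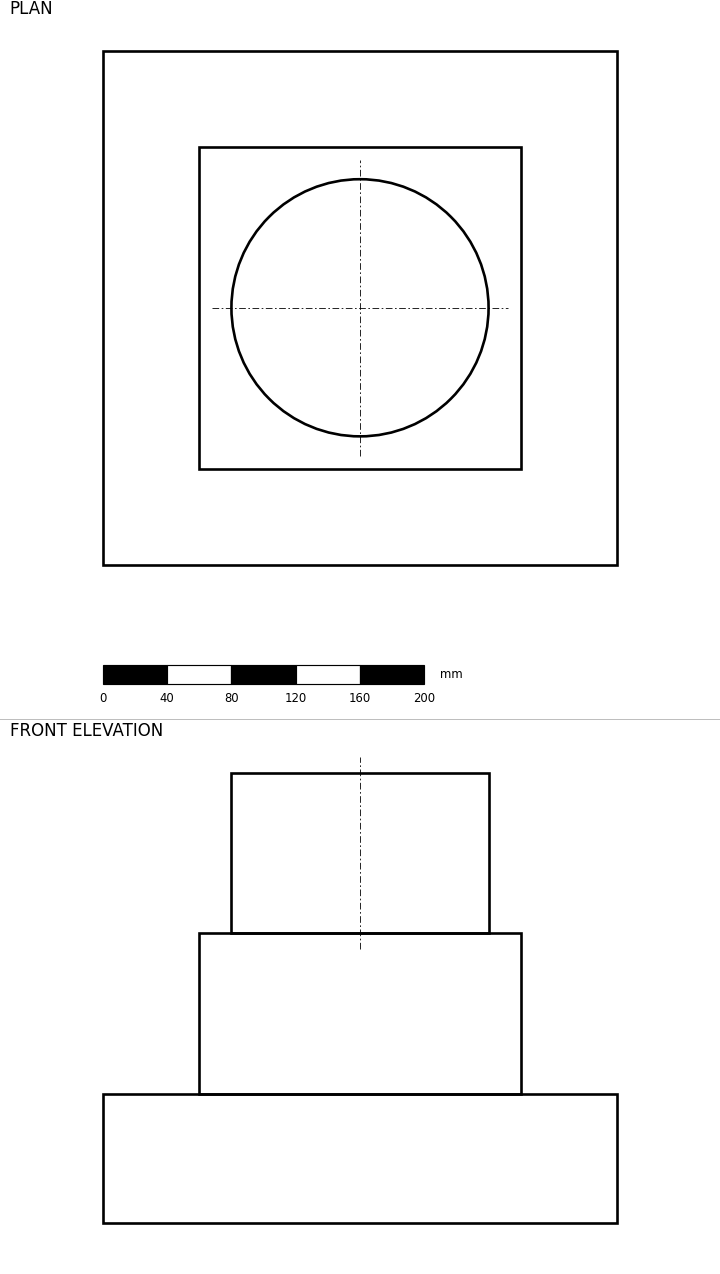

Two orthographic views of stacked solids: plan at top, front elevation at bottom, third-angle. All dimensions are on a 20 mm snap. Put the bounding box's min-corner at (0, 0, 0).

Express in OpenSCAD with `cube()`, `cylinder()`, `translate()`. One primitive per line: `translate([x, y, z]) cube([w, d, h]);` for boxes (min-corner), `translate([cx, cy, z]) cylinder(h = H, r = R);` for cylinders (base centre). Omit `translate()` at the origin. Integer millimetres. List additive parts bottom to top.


cube([320, 320, 80]);
translate([60, 60, 80]) cube([200, 200, 100]);
translate([160, 160, 180]) cylinder(h = 100, r = 80);


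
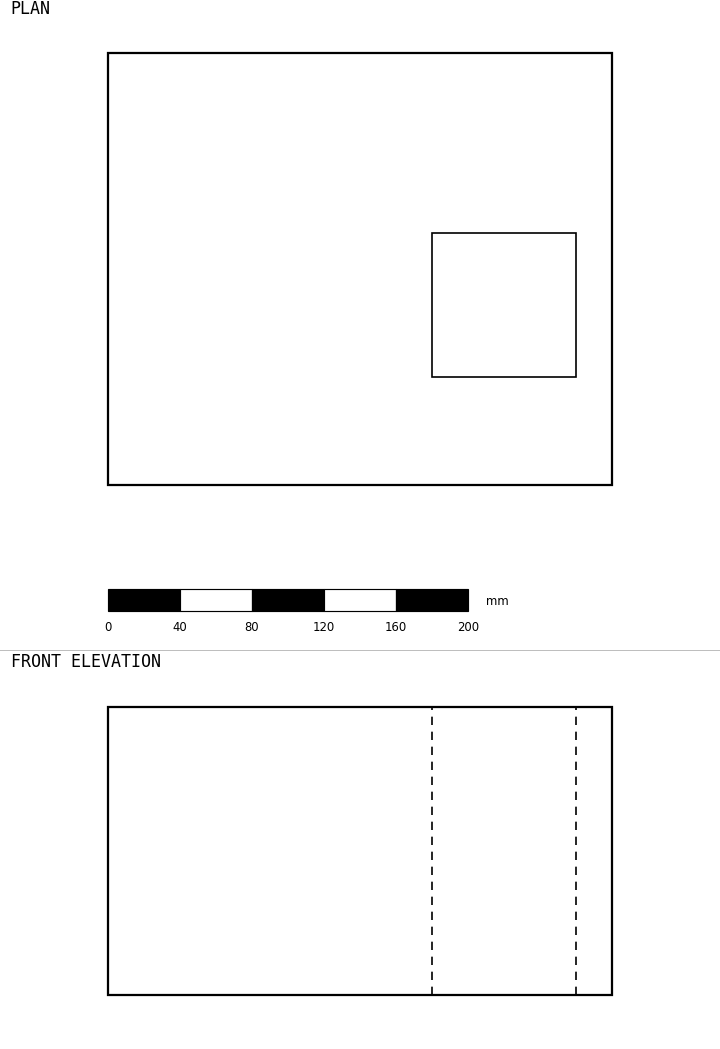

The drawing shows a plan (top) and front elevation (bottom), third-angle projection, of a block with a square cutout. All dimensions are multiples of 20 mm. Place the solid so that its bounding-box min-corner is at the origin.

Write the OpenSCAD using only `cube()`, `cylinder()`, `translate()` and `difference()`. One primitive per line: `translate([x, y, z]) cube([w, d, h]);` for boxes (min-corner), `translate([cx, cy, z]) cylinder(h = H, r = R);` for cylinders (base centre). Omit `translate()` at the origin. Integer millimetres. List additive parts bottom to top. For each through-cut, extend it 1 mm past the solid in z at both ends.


difference() {
  cube([280, 240, 160]);
  translate([180, 60, -1]) cube([80, 80, 162]);
}


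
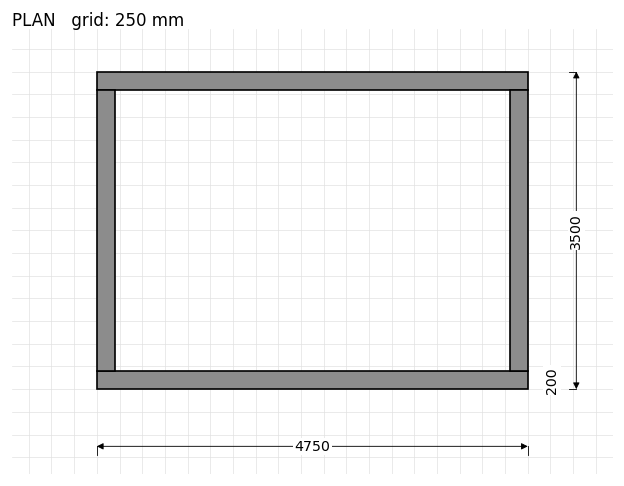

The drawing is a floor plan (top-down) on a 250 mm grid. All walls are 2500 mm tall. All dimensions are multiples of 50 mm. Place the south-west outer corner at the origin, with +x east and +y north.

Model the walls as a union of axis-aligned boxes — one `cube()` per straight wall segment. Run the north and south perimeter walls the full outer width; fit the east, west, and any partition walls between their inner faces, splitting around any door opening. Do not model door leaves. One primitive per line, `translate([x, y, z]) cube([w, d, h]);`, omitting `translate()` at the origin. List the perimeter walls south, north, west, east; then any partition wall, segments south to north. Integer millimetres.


cube([4750, 200, 2500]);
translate([0, 3300, 0]) cube([4750, 200, 2500]);
translate([0, 200, 0]) cube([200, 3100, 2500]);
translate([4550, 200, 0]) cube([200, 3100, 2500]);
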